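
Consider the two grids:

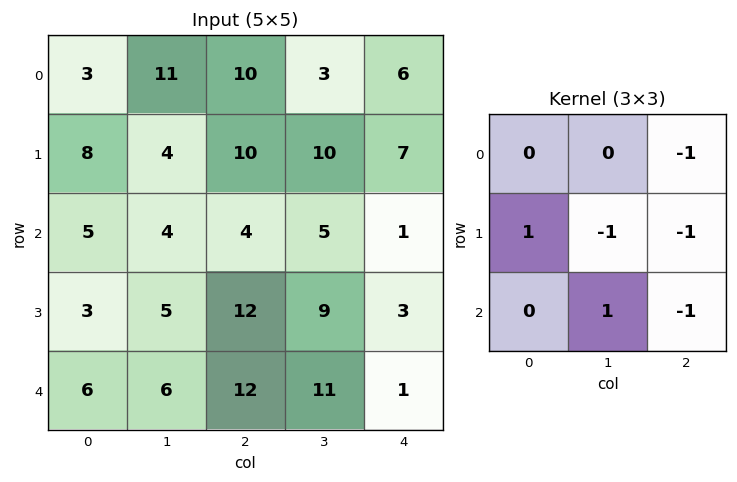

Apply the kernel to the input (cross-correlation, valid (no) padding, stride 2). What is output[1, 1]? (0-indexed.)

The receptive field on the input at this output position is [4 5 1 / 12 9 3 / 12 11 1]. Elementwise product with the kernel and sum: 1·-1 + 12·1 + 9·-1 + 3·-1 + 11·1 + 1·-1.

9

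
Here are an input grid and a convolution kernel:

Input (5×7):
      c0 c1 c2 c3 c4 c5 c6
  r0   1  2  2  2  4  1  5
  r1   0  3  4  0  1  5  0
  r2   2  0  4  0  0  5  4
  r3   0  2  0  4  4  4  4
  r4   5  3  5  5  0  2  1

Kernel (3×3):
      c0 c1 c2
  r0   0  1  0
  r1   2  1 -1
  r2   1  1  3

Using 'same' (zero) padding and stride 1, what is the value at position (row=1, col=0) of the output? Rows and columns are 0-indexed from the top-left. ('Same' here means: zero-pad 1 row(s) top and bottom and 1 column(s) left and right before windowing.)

The receptive field on the zero-padded input at this output position is [0 1 2 / 0 0 3 / 0 2 0]. Elementwise product with the kernel and sum: 1·1 + 0·2 + 0·1 + 3·-1 + 0·1 + 2·1 + 0·3.

0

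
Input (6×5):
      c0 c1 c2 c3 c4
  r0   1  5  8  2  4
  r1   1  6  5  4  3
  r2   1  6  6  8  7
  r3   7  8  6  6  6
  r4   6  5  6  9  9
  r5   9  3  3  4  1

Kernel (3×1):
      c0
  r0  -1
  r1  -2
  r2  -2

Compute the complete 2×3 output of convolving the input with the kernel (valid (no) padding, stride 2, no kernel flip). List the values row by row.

Output[0,0]: The receptive field on the input at this output position is [1 / 1 / 1]. Elementwise product with the kernel and sum: 1·-1 + 1·-2 + 1·-2.
Output[0,1]: The receptive field on the input at this output position is [8 / 5 / 6]. Elementwise product with the kernel and sum: 8·-1 + 5·-2 + 6·-2.

-5 -30 -24
-27 -30 -37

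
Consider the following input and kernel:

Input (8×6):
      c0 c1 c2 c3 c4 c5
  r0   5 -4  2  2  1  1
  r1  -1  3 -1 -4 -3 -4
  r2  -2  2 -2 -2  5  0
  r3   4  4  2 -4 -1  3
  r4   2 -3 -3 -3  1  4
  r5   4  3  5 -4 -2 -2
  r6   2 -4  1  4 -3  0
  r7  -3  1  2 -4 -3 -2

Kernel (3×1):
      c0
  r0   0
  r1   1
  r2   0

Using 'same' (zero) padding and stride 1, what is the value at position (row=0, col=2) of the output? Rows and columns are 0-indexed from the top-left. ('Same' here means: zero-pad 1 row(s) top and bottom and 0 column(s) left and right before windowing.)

2

The receptive field on the zero-padded input at this output position is [0 / 2 / -1]. Elementwise product with the kernel and sum: 2·1.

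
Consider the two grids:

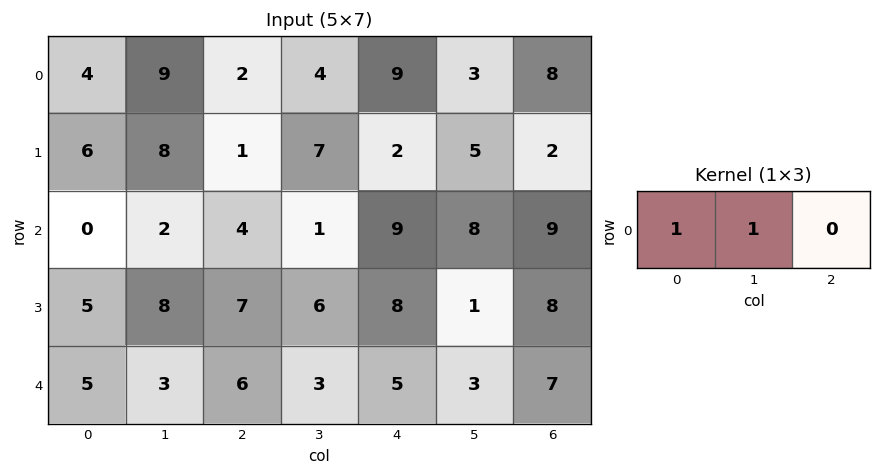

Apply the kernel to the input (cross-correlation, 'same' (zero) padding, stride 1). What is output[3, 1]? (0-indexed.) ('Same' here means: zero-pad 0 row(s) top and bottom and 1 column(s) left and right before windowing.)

13

The receptive field on the zero-padded input at this output position is [5 8 7]. Elementwise product with the kernel and sum: 5·1 + 8·1.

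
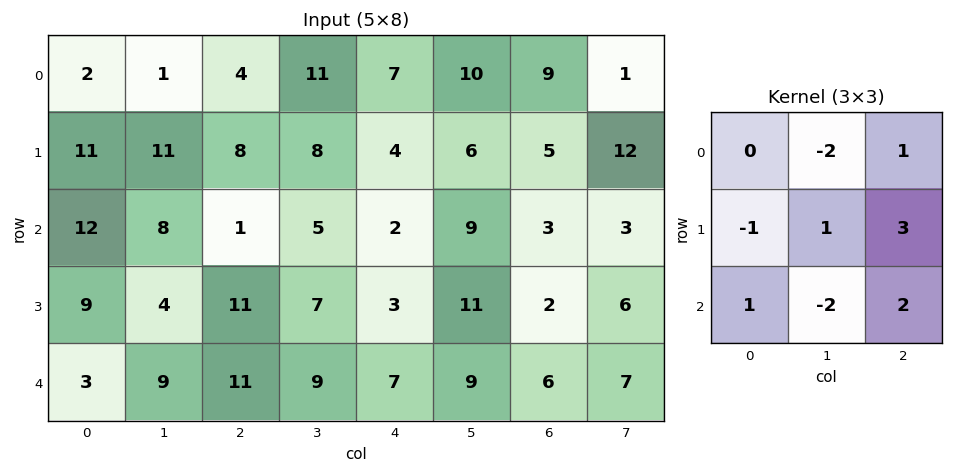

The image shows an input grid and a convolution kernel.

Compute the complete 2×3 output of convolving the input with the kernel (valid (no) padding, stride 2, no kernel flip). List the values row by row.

24 -8 -4
20 4 0

Output[0,0]: The receptive field on the input at this output position is [2 1 4 / 11 11 8 / 12 8 1]. Elementwise product with the kernel and sum: 1·-2 + 4·1 + 11·-1 + 11·1 + 8·3 + 12·1 + 8·-2 + 1·2.
Output[0,1]: The receptive field on the input at this output position is [4 11 7 / 8 8 4 / 1 5 2]. Elementwise product with the kernel and sum: 11·-2 + 7·1 + 8·-1 + 8·1 + 4·3 + 1·1 + 5·-2 + 2·2.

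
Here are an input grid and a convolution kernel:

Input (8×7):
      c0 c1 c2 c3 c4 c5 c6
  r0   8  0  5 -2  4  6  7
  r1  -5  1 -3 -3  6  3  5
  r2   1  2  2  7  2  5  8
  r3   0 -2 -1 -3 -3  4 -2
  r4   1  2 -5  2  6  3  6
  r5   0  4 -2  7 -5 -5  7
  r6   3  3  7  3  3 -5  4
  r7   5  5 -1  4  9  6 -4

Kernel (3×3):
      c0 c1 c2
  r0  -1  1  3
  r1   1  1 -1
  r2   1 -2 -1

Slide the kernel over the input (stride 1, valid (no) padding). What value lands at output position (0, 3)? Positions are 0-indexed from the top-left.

22

The receptive field on the input at this output position is [-2 4 6 / -3 6 3 / 7 2 5]. Elementwise product with the kernel and sum: -2·-1 + 4·1 + 6·3 + -3·1 + 6·1 + 3·-1 + 7·1 + 2·-2 + 5·-1.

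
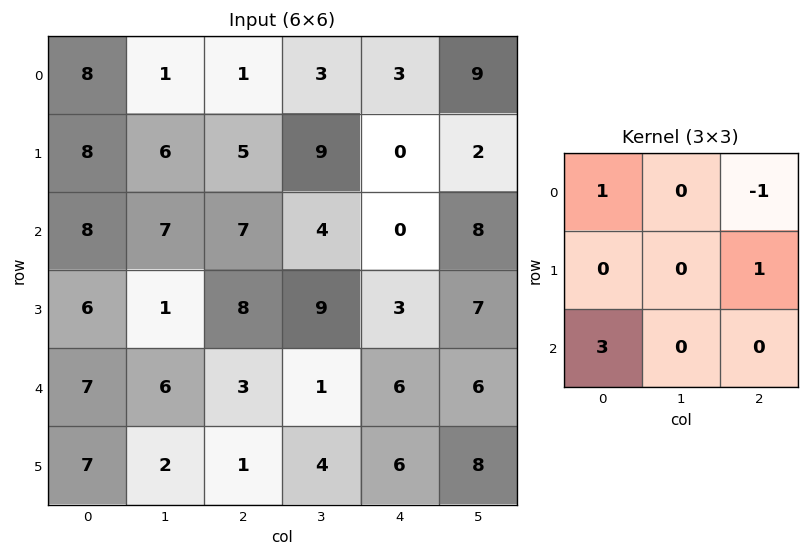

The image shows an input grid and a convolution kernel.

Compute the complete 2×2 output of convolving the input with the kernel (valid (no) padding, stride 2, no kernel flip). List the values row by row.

Output[0,0]: The receptive field on the input at this output position is [8 1 1 / 8 6 5 / 8 7 7]. Elementwise product with the kernel and sum: 8·1 + 1·-1 + 5·1 + 8·3.
Output[0,1]: The receptive field on the input at this output position is [1 3 3 / 5 9 0 / 7 4 0]. Elementwise product with the kernel and sum: 1·1 + 3·-1 + 0·1 + 7·3.

36 19
30 19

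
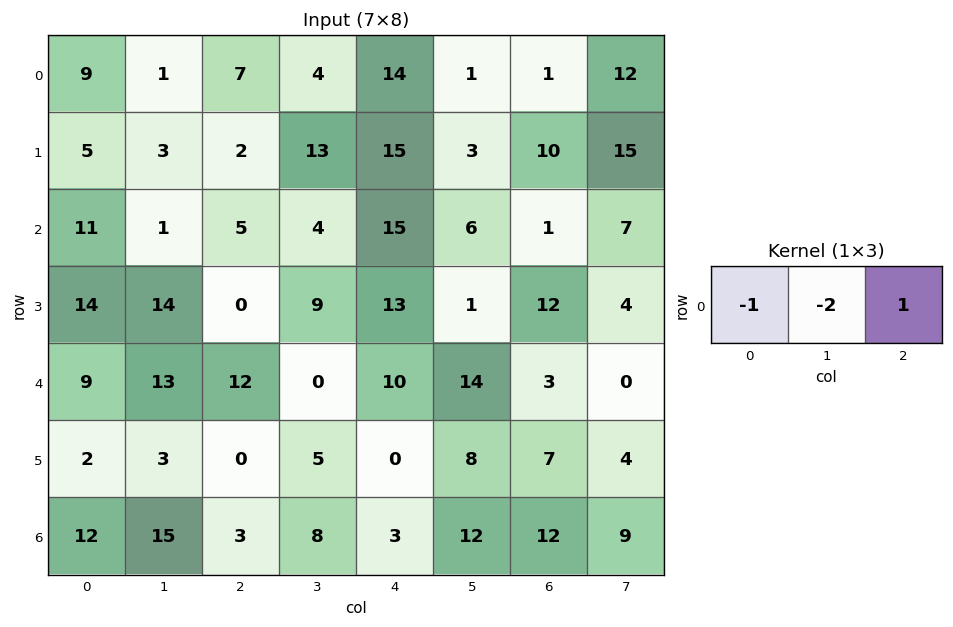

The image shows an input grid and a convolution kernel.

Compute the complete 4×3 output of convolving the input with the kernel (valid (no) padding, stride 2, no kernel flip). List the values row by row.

Output[0,0]: The receptive field on the input at this output position is [9 1 7]. Elementwise product with the kernel and sum: 9·-1 + 1·-2 + 7·1.

-4 -1 -15
-8 2 -26
-23 -2 -35
-39 -16 -15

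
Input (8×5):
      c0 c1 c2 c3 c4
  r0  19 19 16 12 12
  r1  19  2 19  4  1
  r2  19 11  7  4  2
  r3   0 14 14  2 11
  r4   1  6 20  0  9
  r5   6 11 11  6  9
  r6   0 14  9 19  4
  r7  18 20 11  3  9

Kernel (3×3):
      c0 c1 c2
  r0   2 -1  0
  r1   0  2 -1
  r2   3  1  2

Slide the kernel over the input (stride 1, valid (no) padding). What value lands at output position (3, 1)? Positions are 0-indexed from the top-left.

110

The receptive field on the input at this output position is [14 14 2 / 6 20 0 / 11 11 6]. Elementwise product with the kernel and sum: 14·2 + 14·-1 + 20·2 + 0·-1 + 11·3 + 11·1 + 6·2.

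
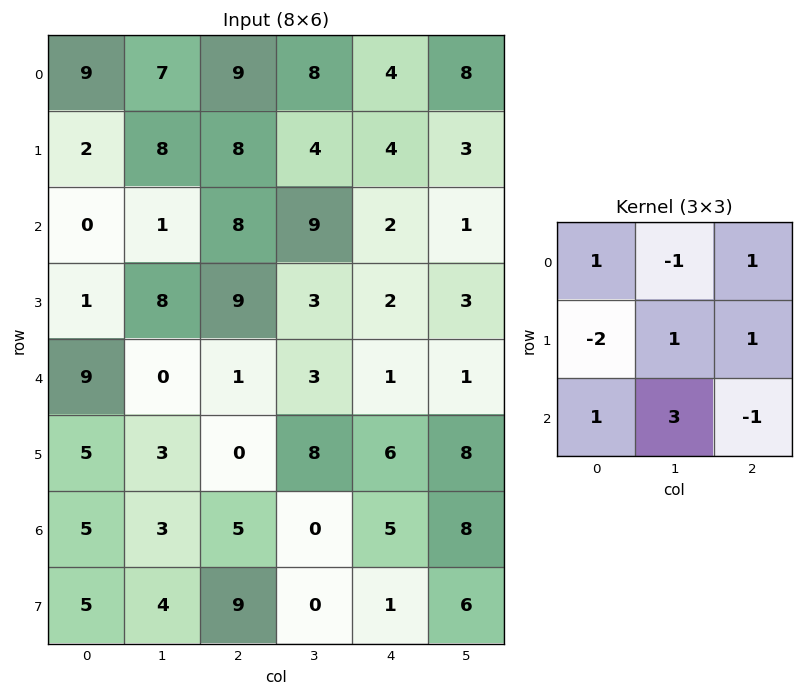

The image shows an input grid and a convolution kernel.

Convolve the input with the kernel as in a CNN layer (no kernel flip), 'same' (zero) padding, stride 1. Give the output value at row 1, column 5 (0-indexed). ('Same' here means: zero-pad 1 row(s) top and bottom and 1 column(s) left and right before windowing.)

The receptive field on the zero-padded input at this output position is [4 8 0 / 4 3 0 / 2 1 0]. Elementwise product with the kernel and sum: 4·1 + 8·-1 + 0·1 + 4·-2 + 3·1 + 0·1 + 2·1 + 1·3 + 0·-1.

-4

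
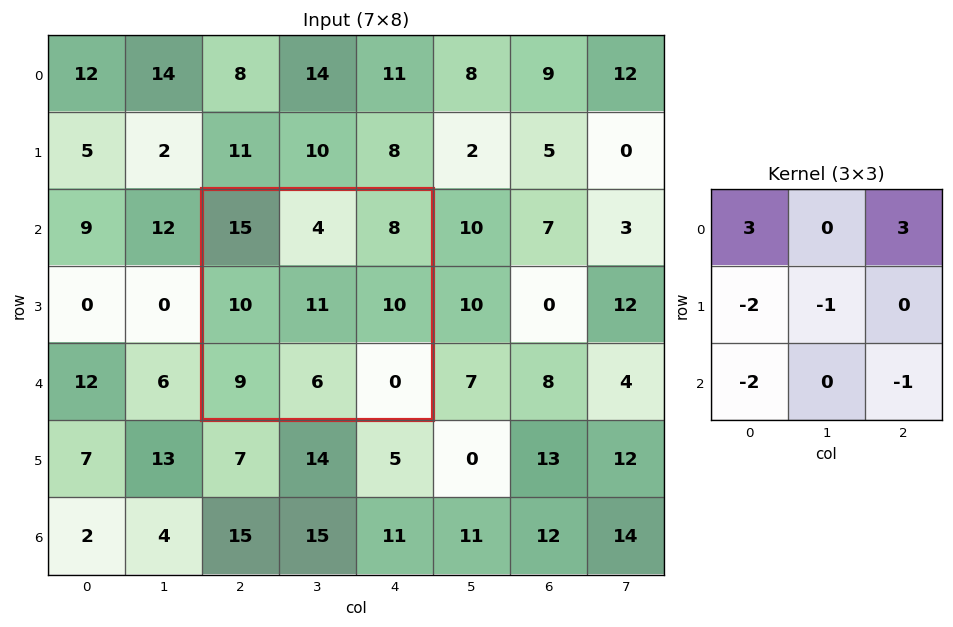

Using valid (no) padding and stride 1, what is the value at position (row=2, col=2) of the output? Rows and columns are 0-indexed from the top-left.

20

The receptive field on the input at this output position is [15 4 8 / 10 11 10 / 9 6 0]. Elementwise product with the kernel and sum: 15·3 + 8·3 + 10·-2 + 11·-1 + 9·-2 + 0·-1.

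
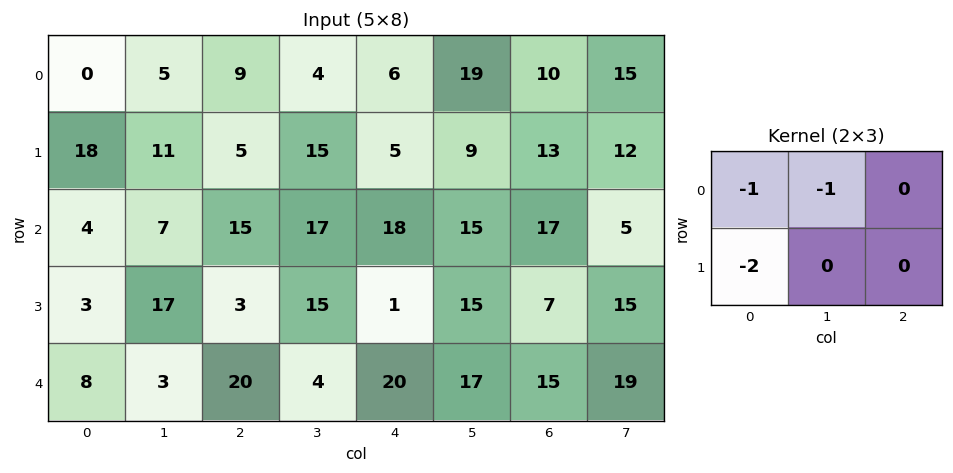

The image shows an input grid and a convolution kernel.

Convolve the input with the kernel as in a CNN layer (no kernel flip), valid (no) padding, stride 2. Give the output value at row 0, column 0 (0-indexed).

The receptive field on the input at this output position is [0 5 9 / 18 11 5]. Elementwise product with the kernel and sum: 0·-1 + 5·-1 + 18·-2.

-41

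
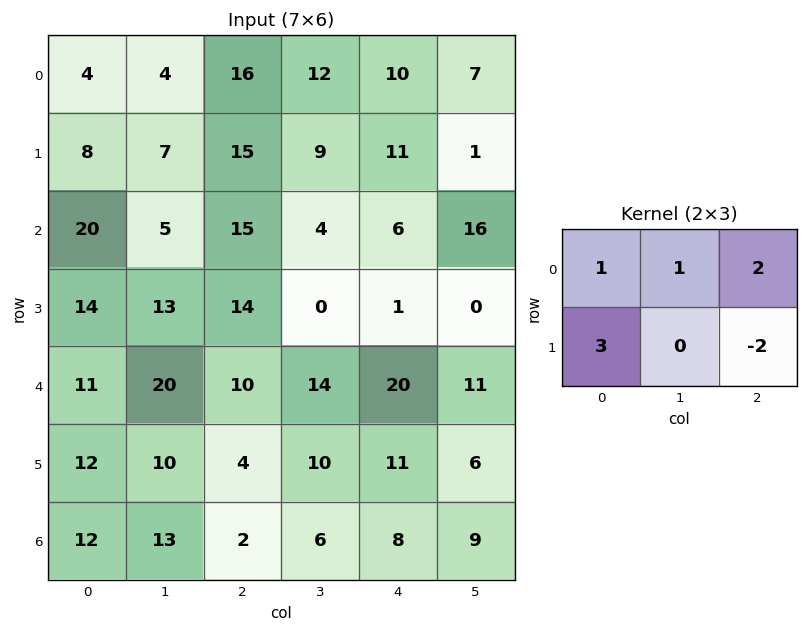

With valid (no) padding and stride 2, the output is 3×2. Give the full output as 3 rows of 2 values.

34 71
69 71
79 54

Output[0,0]: The receptive field on the input at this output position is [4 4 16 / 8 7 15]. Elementwise product with the kernel and sum: 4·1 + 4·1 + 16·2 + 8·3 + 15·-2.
Output[0,1]: The receptive field on the input at this output position is [16 12 10 / 15 9 11]. Elementwise product with the kernel and sum: 16·1 + 12·1 + 10·2 + 15·3 + 11·-2.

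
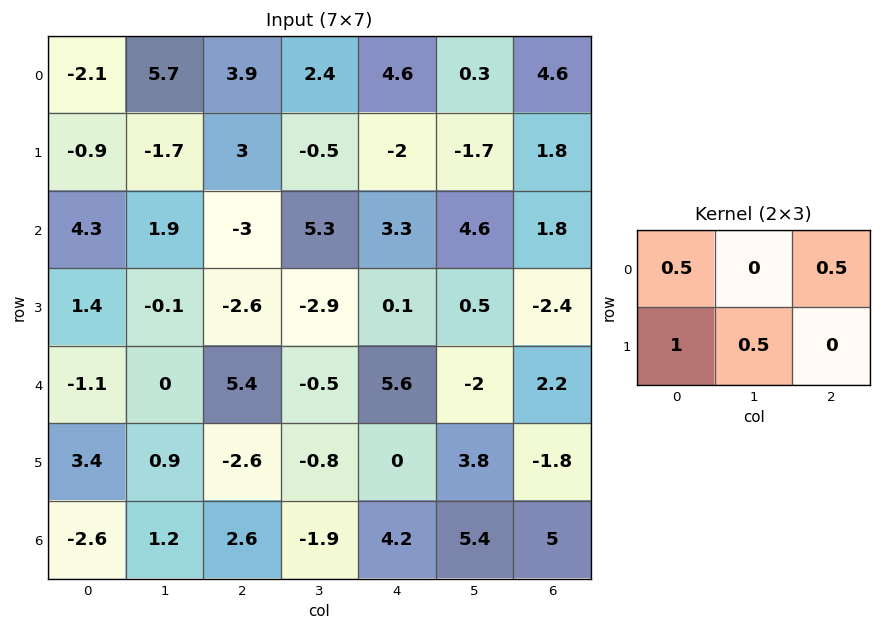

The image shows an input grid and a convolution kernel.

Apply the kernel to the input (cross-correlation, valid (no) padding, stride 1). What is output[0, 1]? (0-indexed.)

3.85

The receptive field on the input at this output position is [5.7 3.9 2.4 / -1.7 3 -0.5]. Elementwise product with the kernel and sum: 5.7·0.5 + 2.4·0.5 + -1.7·1 + 3·0.5.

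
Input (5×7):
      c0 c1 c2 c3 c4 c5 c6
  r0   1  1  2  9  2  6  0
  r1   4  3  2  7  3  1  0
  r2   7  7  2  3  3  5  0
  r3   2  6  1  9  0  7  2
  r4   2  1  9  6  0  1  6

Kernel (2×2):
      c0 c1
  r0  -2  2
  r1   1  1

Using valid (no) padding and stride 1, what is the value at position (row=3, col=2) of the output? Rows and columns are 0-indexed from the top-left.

31

The receptive field on the input at this output position is [1 9 / 9 6]. Elementwise product with the kernel and sum: 1·-2 + 9·2 + 9·1 + 6·1.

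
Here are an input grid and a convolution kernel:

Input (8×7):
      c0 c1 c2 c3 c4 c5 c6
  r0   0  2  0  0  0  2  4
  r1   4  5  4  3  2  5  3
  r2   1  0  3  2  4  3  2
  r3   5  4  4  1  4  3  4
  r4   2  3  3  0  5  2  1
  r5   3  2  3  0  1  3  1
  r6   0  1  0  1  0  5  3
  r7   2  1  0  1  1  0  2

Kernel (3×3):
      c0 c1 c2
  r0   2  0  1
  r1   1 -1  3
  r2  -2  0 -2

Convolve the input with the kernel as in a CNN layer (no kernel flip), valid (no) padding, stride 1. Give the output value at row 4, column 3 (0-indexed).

-2

The receptive field on the input at this output position is [0 5 2 / 0 1 3 / 1 0 5]. Elementwise product with the kernel and sum: 0·2 + 2·1 + 0·1 + 1·-1 + 3·3 + 1·-2 + 5·-2.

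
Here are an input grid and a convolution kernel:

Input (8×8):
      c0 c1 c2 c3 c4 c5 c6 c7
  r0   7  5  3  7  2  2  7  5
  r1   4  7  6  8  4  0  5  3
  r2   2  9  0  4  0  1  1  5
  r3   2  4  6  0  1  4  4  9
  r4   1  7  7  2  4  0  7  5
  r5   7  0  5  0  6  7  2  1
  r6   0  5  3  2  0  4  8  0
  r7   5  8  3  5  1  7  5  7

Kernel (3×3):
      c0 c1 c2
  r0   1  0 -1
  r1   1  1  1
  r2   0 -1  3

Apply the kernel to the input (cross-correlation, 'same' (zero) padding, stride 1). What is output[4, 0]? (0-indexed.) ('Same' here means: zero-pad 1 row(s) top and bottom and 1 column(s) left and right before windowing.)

-3

The receptive field on the zero-padded input at this output position is [0 2 4 / 0 1 7 / 0 7 0]. Elementwise product with the kernel and sum: 0·1 + 4·-1 + 0·1 + 1·1 + 7·1 + 7·-1 + 0·3.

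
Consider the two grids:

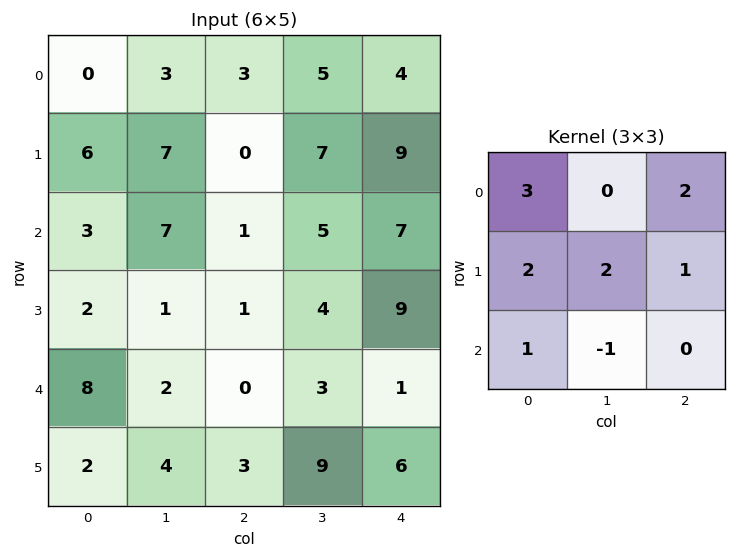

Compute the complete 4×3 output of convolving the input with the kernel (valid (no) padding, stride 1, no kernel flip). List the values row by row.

Output[0,0]: The receptive field on the input at this output position is [0 3 3 / 6 7 0 / 3 7 1]. Elementwise product with the kernel and sum: 0·3 + 3·2 + 6·2 + 7·2 + 0·1 + 3·1 + 7·-1.

28 46 36
40 56 34
24 41 33
26 19 22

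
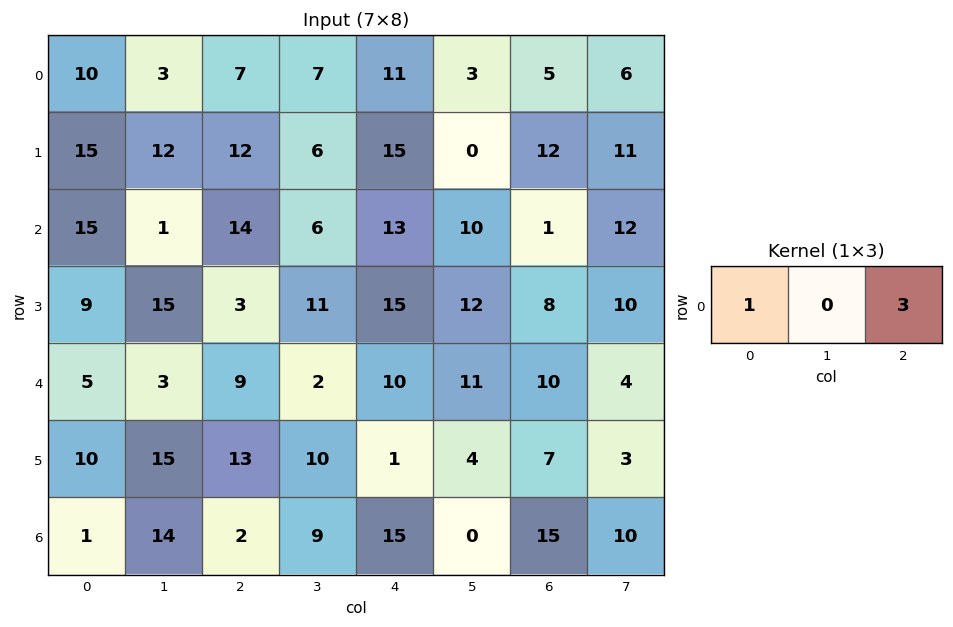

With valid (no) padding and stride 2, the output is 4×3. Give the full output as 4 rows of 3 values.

Output[0,0]: The receptive field on the input at this output position is [10 3 7]. Elementwise product with the kernel and sum: 10·1 + 7·3.
Output[0,1]: The receptive field on the input at this output position is [7 7 11]. Elementwise product with the kernel and sum: 7·1 + 11·3.

31 40 26
57 53 16
32 39 40
7 47 60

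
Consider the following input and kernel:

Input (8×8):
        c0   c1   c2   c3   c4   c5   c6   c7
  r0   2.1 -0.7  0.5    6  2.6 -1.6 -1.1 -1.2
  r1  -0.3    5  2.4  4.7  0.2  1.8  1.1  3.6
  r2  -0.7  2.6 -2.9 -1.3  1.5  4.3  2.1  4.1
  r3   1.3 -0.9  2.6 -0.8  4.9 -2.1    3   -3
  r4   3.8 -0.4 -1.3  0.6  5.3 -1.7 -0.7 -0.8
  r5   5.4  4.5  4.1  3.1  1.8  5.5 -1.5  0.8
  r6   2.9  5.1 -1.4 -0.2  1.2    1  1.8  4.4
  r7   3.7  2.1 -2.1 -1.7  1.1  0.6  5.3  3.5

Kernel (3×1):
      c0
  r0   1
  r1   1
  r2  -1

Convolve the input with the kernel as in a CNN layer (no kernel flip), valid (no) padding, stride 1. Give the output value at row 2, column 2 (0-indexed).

1

The receptive field on the input at this output position is [-2.9 / 2.6 / -1.3]. Elementwise product with the kernel and sum: -2.9·1 + 2.6·1 + -1.3·-1.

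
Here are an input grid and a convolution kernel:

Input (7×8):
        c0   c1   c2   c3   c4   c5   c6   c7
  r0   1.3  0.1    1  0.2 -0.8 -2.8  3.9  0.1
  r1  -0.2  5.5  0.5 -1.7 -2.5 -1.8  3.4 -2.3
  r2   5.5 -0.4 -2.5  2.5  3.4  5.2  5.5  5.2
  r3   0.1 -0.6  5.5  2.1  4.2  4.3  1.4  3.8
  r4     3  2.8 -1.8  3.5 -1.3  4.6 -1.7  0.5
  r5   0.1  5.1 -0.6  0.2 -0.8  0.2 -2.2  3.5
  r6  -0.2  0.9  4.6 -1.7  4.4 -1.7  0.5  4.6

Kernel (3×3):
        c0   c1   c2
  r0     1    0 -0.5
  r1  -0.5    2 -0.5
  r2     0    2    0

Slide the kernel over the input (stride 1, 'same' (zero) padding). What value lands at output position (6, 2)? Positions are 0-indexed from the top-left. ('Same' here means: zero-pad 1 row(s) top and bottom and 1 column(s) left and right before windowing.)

14.6

The receptive field on the zero-padded input at this output position is [5.1 -0.6 0.2 / 0.9 4.6 -1.7 / 0 0 0]. Elementwise product with the kernel and sum: 5.1·1 + 0.2·-0.5 + 0.9·-0.5 + 4.6·2 + -1.7·-0.5 + 0·2.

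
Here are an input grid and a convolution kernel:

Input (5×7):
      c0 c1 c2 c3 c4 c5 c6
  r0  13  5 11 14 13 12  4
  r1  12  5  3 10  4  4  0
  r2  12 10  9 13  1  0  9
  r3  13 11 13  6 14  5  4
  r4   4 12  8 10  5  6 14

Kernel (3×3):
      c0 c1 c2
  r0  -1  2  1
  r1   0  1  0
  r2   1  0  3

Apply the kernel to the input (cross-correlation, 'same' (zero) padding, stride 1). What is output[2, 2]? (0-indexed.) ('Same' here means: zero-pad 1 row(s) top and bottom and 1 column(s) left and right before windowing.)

49

The receptive field on the zero-padded input at this output position is [5 3 10 / 10 9 13 / 11 13 6]. Elementwise product with the kernel and sum: 5·-1 + 3·2 + 10·1 + 9·1 + 11·1 + 6·3.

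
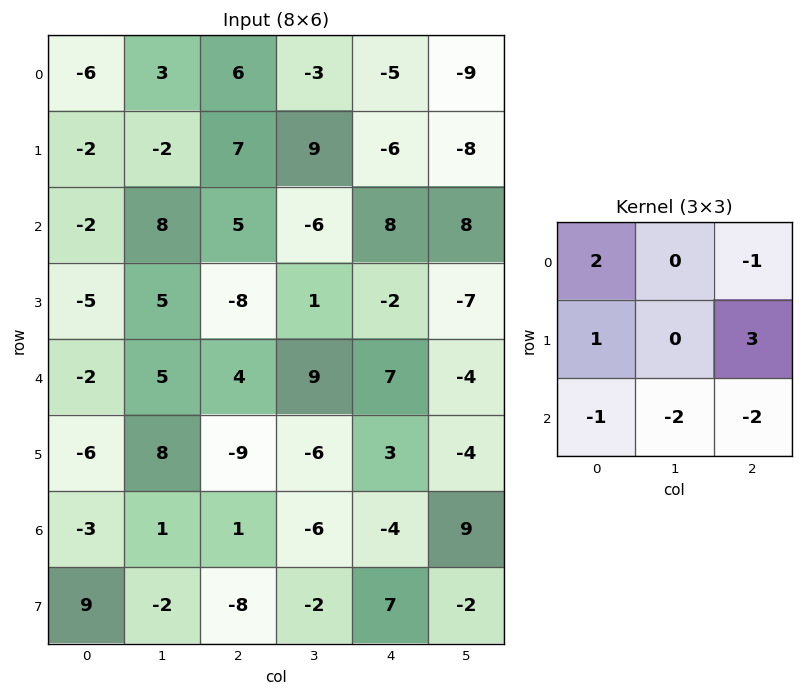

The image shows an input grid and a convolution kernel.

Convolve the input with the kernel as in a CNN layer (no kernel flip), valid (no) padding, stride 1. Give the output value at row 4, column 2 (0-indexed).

20

The receptive field on the input at this output position is [4 9 7 / -9 -6 3 / 1 -6 -4]. Elementwise product with the kernel and sum: 4·2 + 7·-1 + -9·1 + 3·3 + 1·-1 + -6·-2 + -4·-2.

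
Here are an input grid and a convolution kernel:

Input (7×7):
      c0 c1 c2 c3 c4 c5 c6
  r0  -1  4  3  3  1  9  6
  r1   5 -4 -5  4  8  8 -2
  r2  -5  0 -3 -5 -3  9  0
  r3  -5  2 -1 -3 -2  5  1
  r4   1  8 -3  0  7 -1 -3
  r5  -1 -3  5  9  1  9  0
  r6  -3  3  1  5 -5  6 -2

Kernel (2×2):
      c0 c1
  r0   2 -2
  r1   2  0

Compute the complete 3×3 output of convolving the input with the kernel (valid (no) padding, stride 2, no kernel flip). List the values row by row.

0 -10 0
-20 2 -28
-16 4 18

Output[0,0]: The receptive field on the input at this output position is [-1 4 / 5 -4]. Elementwise product with the kernel and sum: -1·2 + 4·-2 + 5·2.
Output[0,1]: The receptive field on the input at this output position is [3 3 / -5 4]. Elementwise product with the kernel and sum: 3·2 + 3·-2 + -5·2.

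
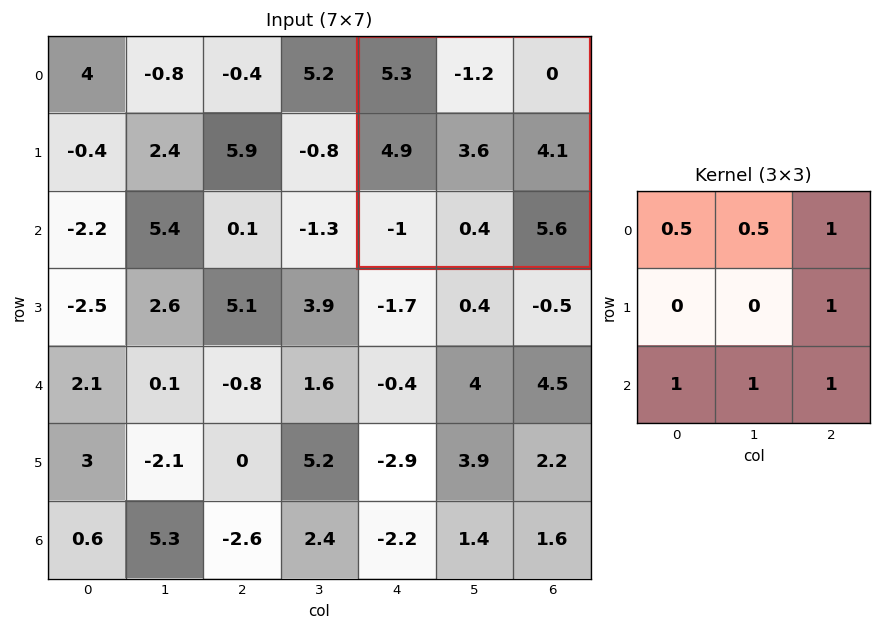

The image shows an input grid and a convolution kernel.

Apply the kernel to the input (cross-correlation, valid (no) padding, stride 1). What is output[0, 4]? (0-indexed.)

The receptive field on the input at this output position is [5.3 -1.2 0 / 4.9 3.6 4.1 / -1 0.4 5.6]. Elementwise product with the kernel and sum: 5.3·0.5 + -1.2·0.5 + 0·1 + 4.1·1 + -1·1 + 0.4·1 + 5.6·1.

11.15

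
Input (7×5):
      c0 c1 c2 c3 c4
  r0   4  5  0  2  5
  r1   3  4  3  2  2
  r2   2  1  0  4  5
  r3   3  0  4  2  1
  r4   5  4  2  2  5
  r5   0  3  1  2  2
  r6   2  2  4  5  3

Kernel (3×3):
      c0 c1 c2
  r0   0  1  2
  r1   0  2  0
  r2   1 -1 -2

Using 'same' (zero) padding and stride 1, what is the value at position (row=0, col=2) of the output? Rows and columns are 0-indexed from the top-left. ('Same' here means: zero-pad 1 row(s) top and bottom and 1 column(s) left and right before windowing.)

The receptive field on the zero-padded input at this output position is [0 0 0 / 5 0 2 / 4 3 2]. Elementwise product with the kernel and sum: 0·1 + 0·2 + 0·2 + 4·1 + 3·-1 + 2·-2.

-3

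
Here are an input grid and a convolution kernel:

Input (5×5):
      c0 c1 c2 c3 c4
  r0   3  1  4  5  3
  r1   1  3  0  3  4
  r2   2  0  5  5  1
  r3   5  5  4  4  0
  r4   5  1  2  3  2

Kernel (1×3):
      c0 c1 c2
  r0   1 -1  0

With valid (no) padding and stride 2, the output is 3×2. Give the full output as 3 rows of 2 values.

2 -1
2 0
4 -1

Output[0,0]: The receptive field on the input at this output position is [3 1 4]. Elementwise product with the kernel and sum: 3·1 + 1·-1.
Output[0,1]: The receptive field on the input at this output position is [4 5 3]. Elementwise product with the kernel and sum: 4·1 + 5·-1.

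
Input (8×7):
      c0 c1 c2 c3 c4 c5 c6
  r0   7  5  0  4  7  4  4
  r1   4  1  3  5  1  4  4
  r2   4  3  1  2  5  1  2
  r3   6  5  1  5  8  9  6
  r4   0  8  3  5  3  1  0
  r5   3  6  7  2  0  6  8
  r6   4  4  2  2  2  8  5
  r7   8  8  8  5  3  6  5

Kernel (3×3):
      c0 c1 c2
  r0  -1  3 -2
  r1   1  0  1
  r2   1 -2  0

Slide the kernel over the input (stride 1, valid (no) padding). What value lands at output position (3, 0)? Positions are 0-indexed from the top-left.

1

The receptive field on the input at this output position is [6 5 1 / 0 8 3 / 3 6 7]. Elementwise product with the kernel and sum: 6·-1 + 5·3 + 1·-2 + 0·1 + 3·1 + 3·1 + 6·-2.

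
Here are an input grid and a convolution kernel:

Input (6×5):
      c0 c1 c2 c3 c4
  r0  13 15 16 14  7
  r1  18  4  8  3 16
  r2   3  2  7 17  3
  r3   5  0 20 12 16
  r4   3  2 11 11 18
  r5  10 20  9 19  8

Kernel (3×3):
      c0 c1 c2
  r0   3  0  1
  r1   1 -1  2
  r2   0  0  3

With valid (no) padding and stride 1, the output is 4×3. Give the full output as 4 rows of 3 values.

Output[0,0]: The receptive field on the input at this output position is [13 15 16 / 18 4 8 / 3 2 7]. Elementwise product with the kernel and sum: 13·3 + 16·1 + 18·1 + 4·-1 + 8·2 + 7·3.

106 112 101
137 80 84
94 60 118
85 82 136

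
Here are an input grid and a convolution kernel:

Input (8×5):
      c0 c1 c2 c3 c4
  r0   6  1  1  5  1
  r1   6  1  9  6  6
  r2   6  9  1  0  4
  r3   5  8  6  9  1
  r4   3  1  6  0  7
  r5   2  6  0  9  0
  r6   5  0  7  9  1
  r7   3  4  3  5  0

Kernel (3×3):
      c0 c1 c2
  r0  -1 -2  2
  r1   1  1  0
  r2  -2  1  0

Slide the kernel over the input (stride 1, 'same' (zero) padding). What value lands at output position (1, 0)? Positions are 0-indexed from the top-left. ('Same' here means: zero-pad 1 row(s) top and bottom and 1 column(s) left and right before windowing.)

The receptive field on the zero-padded input at this output position is [0 6 1 / 0 6 1 / 0 6 9]. Elementwise product with the kernel and sum: 0·-1 + 6·-2 + 1·2 + 0·1 + 6·1 + 0·-2 + 6·1.

2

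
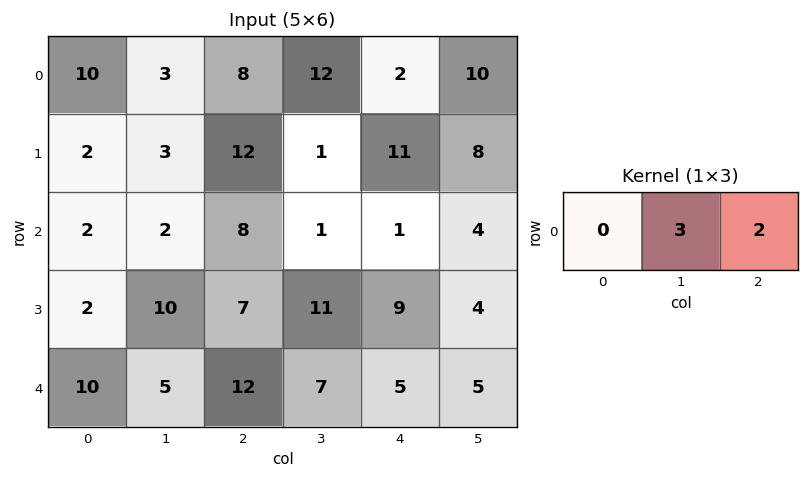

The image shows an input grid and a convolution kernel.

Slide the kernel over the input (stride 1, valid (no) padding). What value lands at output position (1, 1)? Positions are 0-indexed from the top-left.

The receptive field on the input at this output position is [3 12 1]. Elementwise product with the kernel and sum: 12·3 + 1·2.

38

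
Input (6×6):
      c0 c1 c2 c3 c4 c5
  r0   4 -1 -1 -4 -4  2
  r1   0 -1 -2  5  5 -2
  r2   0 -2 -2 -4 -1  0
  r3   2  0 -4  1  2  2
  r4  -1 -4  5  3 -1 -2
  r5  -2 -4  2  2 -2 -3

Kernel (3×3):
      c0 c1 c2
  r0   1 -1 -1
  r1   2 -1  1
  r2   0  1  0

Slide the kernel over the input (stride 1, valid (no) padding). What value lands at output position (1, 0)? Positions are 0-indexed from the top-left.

The receptive field on the input at this output position is [0 -1 -2 / 0 -2 -2 / 2 0 -4]. Elementwise product with the kernel and sum: 0·1 + -1·-1 + -2·-1 + 0·2 + -2·-1 + -2·1 + 0·1.

3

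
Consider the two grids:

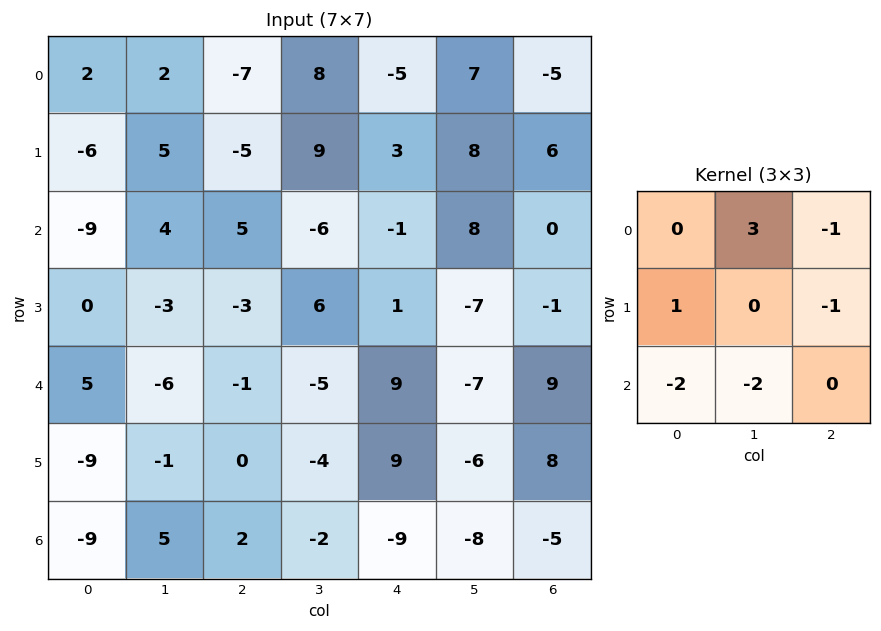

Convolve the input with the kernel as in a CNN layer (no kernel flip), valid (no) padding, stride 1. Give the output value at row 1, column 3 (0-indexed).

-27

The receptive field on the input at this output position is [9 3 8 / -6 -1 8 / 6 1 -7]. Elementwise product with the kernel and sum: 3·3 + 8·-1 + -6·1 + 8·-1 + 6·-2 + 1·-2.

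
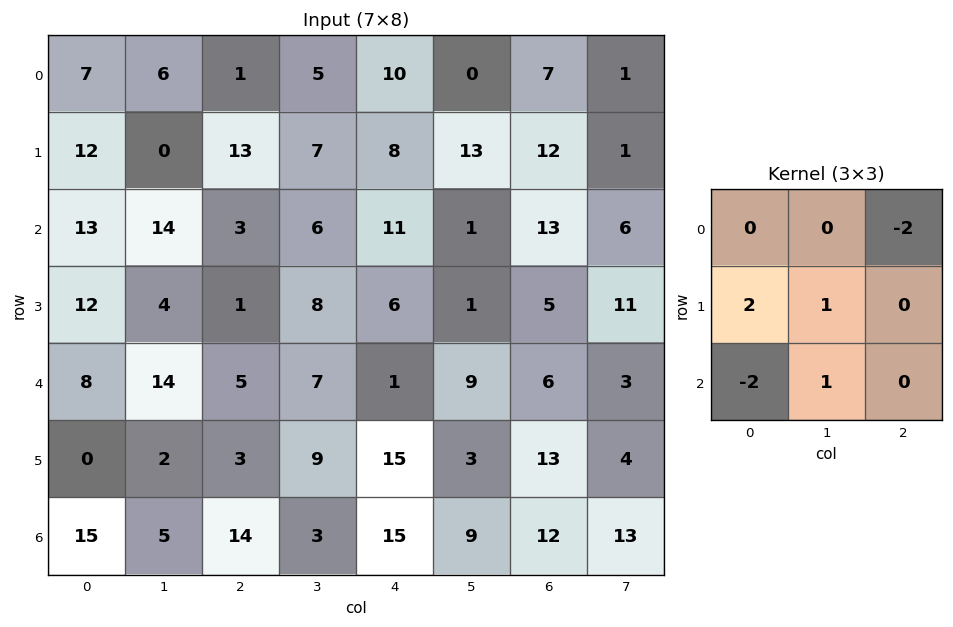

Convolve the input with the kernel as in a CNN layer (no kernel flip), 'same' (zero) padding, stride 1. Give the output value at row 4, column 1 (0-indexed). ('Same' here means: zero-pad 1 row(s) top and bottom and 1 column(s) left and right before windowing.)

30

The receptive field on the zero-padded input at this output position is [12 4 1 / 8 14 5 / 0 2 3]. Elementwise product with the kernel and sum: 1·-2 + 8·2 + 14·1 + 0·-2 + 2·1.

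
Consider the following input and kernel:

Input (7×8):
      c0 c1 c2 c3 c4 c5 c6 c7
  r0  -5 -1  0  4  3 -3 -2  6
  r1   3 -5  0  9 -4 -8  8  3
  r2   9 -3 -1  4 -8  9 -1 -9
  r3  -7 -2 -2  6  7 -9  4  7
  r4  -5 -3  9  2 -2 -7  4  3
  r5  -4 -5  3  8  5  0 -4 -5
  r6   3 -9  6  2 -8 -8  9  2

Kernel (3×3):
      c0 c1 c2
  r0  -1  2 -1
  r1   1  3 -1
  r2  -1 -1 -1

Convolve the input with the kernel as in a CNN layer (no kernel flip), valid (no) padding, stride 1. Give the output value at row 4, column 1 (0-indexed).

The receptive field on the input at this output position is [-3 9 2 / -5 3 8 / -9 6 2]. Elementwise product with the kernel and sum: -3·-1 + 9·2 + 2·-1 + -5·1 + 3·3 + 8·-1 + -9·-1 + 6·-1 + 2·-1.

16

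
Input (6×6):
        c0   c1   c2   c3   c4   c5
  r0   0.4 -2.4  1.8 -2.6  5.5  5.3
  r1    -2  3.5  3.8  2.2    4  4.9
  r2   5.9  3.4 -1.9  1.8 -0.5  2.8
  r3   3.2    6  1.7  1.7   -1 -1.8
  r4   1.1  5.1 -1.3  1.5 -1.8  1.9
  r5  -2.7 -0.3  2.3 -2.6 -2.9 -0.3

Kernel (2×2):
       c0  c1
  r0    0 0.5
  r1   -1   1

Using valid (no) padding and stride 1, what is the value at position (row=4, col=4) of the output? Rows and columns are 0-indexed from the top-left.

3.55

The receptive field on the input at this output position is [-1.8 1.9 / -2.9 -0.3]. Elementwise product with the kernel and sum: 1.9·0.5 + -2.9·-1 + -0.3·1.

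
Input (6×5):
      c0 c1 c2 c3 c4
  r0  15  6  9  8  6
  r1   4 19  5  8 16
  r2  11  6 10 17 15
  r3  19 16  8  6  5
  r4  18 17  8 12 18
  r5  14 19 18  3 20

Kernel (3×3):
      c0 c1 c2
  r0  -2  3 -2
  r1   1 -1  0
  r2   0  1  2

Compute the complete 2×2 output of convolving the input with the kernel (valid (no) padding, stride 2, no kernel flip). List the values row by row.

-19 38
12 51

Output[0,0]: The receptive field on the input at this output position is [15 6 9 / 4 19 5 / 11 6 10]. Elementwise product with the kernel and sum: 15·-2 + 6·3 + 9·-2 + 4·1 + 19·-1 + 6·1 + 10·2.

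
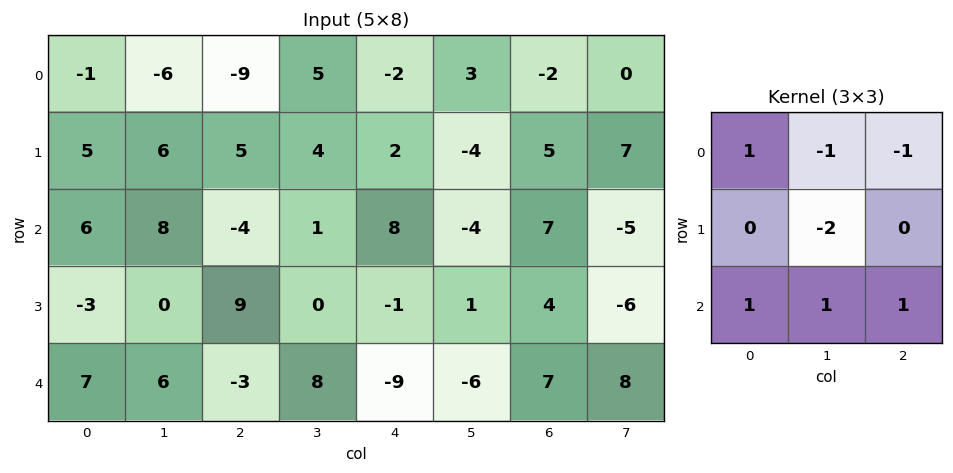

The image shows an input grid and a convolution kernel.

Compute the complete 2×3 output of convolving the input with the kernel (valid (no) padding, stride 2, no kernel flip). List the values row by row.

Output[0,0]: The receptive field on the input at this output position is [-1 -6 -9 / 5 6 5 / 6 8 -4]. Elementwise product with the kernel and sum: -1·1 + -6·-1 + -9·-1 + 6·-2 + 6·1 + 8·1 + -4·1.
Output[0,1]: The receptive field on the input at this output position is [-9 5 -2 / 5 4 2 / -4 1 8]. Elementwise product with the kernel and sum: -9·1 + 5·-1 + -2·-1 + 4·-2 + -4·1 + 1·1 + 8·1.

12 -15 16
12 -17 -5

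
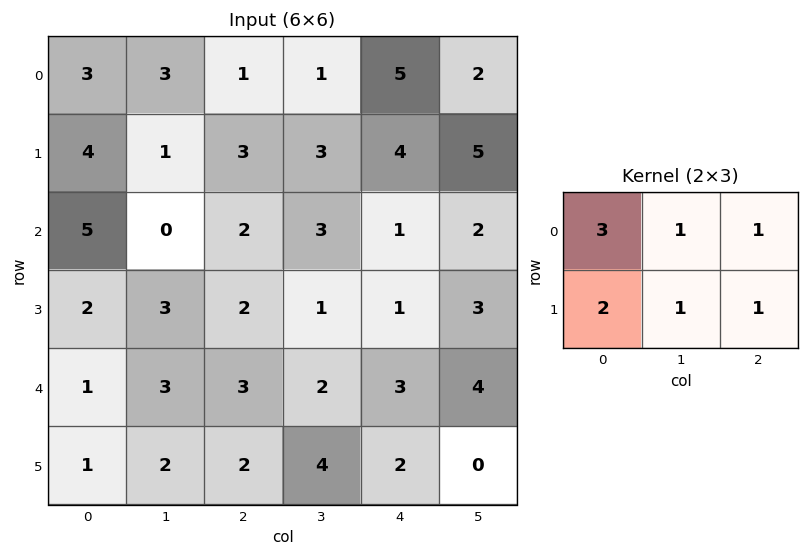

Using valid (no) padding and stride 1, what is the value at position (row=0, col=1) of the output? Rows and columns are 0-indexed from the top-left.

19

The receptive field on the input at this output position is [3 1 1 / 1 3 3]. Elementwise product with the kernel and sum: 3·3 + 1·1 + 1·1 + 1·2 + 3·1 + 3·1.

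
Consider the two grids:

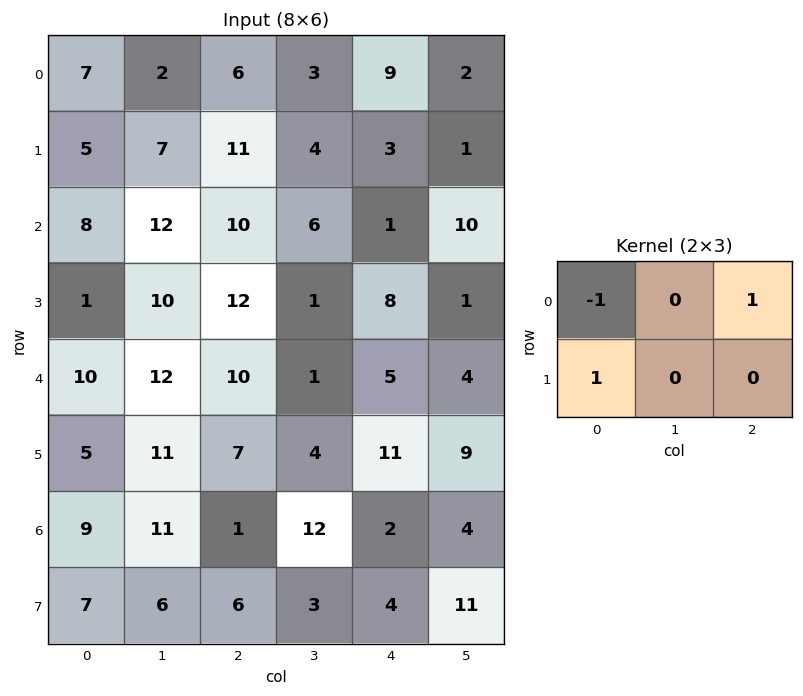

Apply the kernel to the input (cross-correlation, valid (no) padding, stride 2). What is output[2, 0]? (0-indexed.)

The receptive field on the input at this output position is [10 12 10 / 5 11 7]. Elementwise product with the kernel and sum: 10·-1 + 10·1 + 5·1.

5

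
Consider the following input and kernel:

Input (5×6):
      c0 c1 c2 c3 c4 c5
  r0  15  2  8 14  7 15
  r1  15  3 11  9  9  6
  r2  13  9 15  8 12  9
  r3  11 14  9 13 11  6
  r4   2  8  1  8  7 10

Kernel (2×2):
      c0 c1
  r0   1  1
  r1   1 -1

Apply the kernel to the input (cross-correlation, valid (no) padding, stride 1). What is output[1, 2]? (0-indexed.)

The receptive field on the input at this output position is [11 9 / 15 8]. Elementwise product with the kernel and sum: 11·1 + 9·1 + 15·1 + 8·-1.

27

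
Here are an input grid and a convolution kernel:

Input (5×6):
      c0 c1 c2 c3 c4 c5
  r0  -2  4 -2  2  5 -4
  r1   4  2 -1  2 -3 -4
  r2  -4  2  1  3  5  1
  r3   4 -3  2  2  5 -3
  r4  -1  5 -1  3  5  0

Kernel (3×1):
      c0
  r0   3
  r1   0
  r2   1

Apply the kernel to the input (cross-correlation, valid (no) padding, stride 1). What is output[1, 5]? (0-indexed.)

-15

The receptive field on the input at this output position is [-4 / 1 / -3]. Elementwise product with the kernel and sum: -4·3 + -3·1.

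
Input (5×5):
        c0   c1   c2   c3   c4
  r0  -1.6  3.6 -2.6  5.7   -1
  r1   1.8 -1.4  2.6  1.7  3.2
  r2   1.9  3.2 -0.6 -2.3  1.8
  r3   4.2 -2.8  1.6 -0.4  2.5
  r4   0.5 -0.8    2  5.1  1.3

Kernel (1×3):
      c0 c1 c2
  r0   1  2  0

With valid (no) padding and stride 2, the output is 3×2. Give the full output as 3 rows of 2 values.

5.6 8.8
8.3 -5.2
-1.1 12.2

Output[0,0]: The receptive field on the input at this output position is [-1.6 3.6 -2.6]. Elementwise product with the kernel and sum: -1.6·1 + 3.6·2.
Output[0,1]: The receptive field on the input at this output position is [-2.6 5.7 -1]. Elementwise product with the kernel and sum: -2.6·1 + 5.7·2.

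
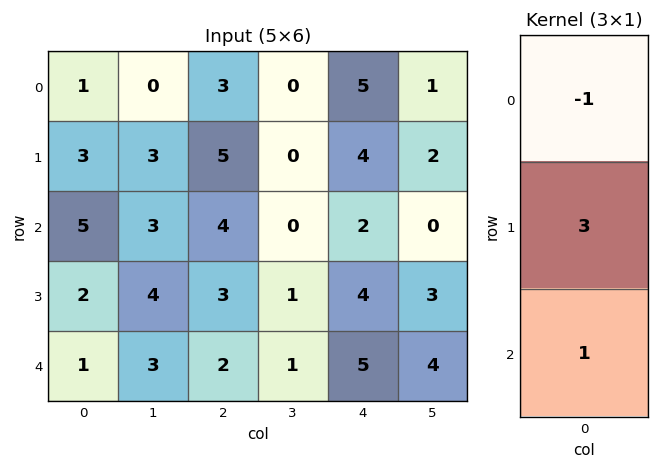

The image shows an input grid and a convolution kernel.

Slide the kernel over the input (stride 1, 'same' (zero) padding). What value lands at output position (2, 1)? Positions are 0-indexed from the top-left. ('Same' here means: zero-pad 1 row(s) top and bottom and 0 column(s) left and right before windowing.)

The receptive field on the zero-padded input at this output position is [3 / 3 / 4]. Elementwise product with the kernel and sum: 3·-1 + 3·3 + 4·1.

10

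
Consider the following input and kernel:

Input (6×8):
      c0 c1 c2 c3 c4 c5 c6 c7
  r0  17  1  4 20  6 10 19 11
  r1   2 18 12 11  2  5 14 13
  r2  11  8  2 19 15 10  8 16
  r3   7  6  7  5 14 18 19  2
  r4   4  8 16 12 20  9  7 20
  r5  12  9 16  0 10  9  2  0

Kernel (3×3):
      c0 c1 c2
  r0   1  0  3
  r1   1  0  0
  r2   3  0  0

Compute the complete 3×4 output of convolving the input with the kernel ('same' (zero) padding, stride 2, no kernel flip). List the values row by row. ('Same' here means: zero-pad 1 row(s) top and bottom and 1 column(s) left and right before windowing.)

Output[0,0]: The receptive field on the zero-padded input at this output position is [0 0 0 / 0 17 1 / 0 2 18]. Elementwise product with the kernel and sum: 0·1 + 0·3 + 0·1 + 0·3.
Output[0,1]: The receptive field on the zero-padded input at this output position is [0 0 0 / 1 4 20 / 18 12 11]. Elementwise product with the kernel and sum: 0·1 + 0·3 + 1·1 + 18·3.

0 55 53 25
54 77 60 108
18 56 71 60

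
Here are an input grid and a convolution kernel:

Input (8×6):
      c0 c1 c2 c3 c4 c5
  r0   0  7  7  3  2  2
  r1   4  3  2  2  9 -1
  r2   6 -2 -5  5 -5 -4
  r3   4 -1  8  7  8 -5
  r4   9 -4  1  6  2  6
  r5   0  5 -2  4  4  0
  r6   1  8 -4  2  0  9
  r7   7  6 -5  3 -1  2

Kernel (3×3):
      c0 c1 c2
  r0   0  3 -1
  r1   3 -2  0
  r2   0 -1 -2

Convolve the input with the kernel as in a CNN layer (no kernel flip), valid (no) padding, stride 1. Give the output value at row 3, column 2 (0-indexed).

-8

The receptive field on the input at this output position is [8 7 8 / 1 6 2 / -2 4 4]. Elementwise product with the kernel and sum: 7·3 + 8·-1 + 1·3 + 6·-2 + 4·-1 + 4·-2.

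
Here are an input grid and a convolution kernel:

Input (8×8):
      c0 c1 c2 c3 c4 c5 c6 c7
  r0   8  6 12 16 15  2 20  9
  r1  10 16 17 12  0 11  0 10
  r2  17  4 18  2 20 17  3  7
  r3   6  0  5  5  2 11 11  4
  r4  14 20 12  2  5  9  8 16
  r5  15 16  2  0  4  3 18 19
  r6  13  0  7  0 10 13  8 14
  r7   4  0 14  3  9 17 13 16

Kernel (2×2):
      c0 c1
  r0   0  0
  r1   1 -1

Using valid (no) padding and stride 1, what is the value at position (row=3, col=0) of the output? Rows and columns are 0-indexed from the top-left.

-6

The receptive field on the input at this output position is [6 0 / 14 20]. Elementwise product with the kernel and sum: 14·1 + 20·-1.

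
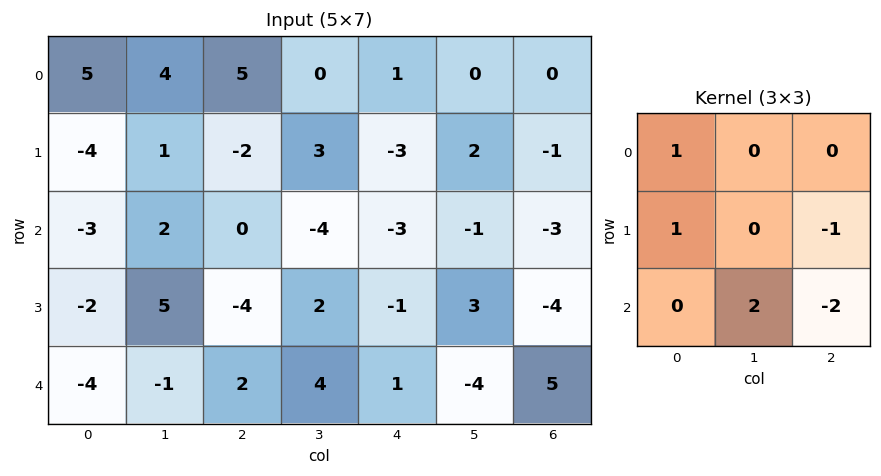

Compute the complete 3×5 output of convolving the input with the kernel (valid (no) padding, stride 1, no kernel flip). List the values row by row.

Output[0,0]: The receptive field on the input at this output position is [5 4 5 / -4 1 -2 / -3 2 0]. Elementwise product with the kernel and sum: 5·1 + -4·1 + -2·-1 + 2·2 + 0·-2.
Output[0,1]: The receptive field on the input at this output position is [4 5 0 / 1 -2 3 / 2 0 -4]. Elementwise product with the kernel and sum: 4·1 + 1·1 + 3·-1 + 0·2 + -4·-2.

7 10 4 -3 3
11 -5 7 -8 11
-7 1 3 5 -18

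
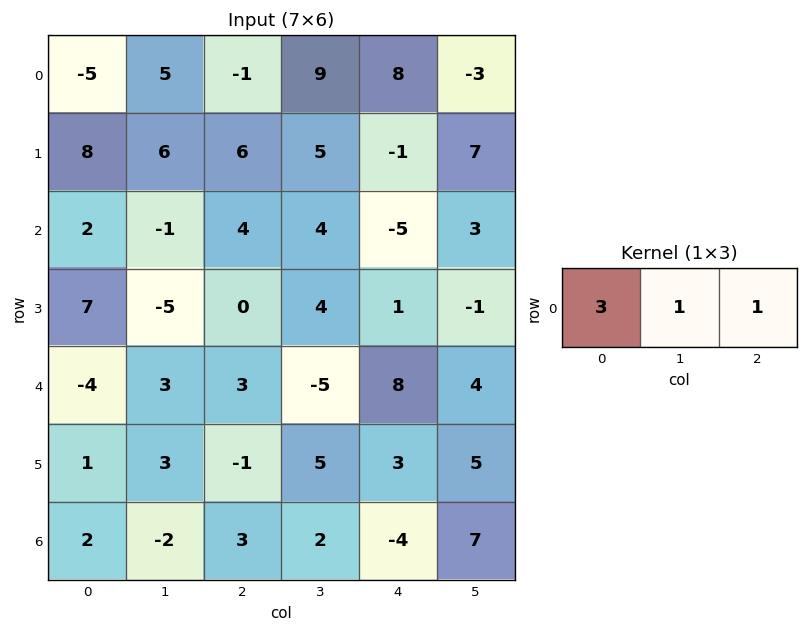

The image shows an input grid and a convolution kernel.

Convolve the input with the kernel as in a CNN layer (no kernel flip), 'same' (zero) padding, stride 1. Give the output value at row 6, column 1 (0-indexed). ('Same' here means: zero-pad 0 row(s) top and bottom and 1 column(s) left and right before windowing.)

7

The receptive field on the zero-padded input at this output position is [2 -2 3]. Elementwise product with the kernel and sum: 2·3 + -2·1 + 3·1.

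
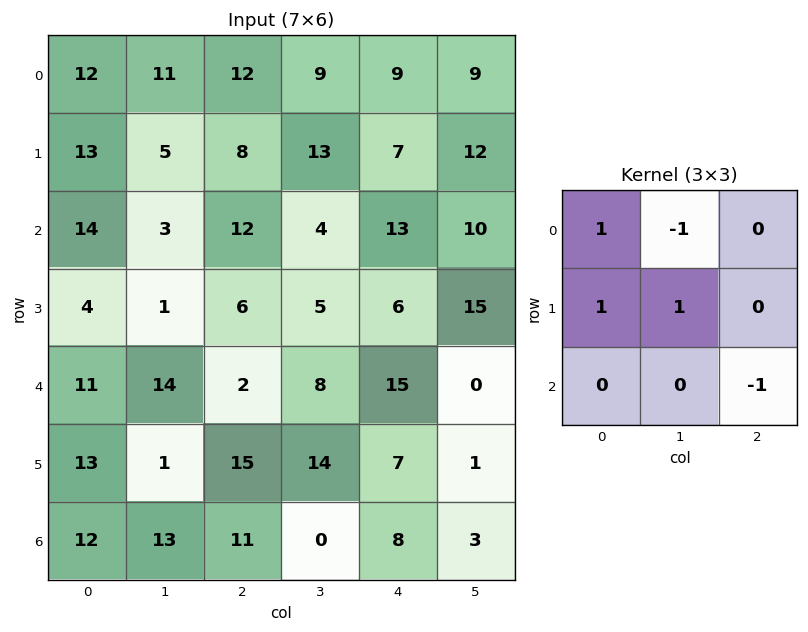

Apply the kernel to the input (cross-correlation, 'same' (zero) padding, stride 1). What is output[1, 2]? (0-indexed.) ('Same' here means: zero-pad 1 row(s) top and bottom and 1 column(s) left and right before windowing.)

The receptive field on the zero-padded input at this output position is [11 12 9 / 5 8 13 / 3 12 4]. Elementwise product with the kernel and sum: 11·1 + 12·-1 + 5·1 + 8·1 + 4·-1.

8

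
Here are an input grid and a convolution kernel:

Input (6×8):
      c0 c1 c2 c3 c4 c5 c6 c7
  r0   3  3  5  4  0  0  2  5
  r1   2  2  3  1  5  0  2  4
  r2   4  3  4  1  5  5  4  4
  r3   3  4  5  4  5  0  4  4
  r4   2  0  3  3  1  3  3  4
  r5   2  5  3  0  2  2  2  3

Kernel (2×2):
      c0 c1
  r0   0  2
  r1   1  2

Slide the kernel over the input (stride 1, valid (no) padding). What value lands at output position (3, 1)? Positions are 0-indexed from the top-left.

The receptive field on the input at this output position is [4 5 / 0 3]. Elementwise product with the kernel and sum: 5·2 + 0·1 + 3·2.

16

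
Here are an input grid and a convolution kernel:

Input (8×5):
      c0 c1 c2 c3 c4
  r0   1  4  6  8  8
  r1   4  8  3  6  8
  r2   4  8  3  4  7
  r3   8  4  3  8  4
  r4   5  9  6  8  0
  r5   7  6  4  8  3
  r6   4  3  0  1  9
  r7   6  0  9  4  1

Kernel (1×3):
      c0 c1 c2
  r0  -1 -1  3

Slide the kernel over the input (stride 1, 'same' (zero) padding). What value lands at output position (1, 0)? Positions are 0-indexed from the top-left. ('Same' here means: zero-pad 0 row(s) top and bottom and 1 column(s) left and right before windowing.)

20

The receptive field on the zero-padded input at this output position is [0 4 8]. Elementwise product with the kernel and sum: 0·-1 + 4·-1 + 8·3.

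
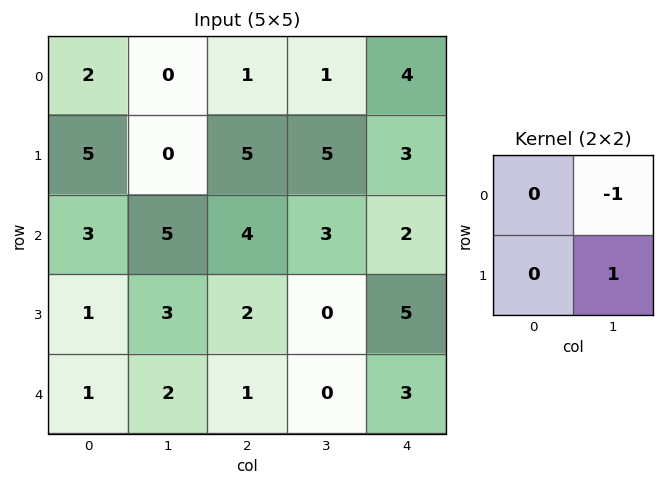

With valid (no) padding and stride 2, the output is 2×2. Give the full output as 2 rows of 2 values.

0 4
-2 -3

Output[0,0]: The receptive field on the input at this output position is [2 0 / 5 0]. Elementwise product with the kernel and sum: 0·-1 + 0·1.
Output[0,1]: The receptive field on the input at this output position is [1 1 / 5 5]. Elementwise product with the kernel and sum: 1·-1 + 5·1.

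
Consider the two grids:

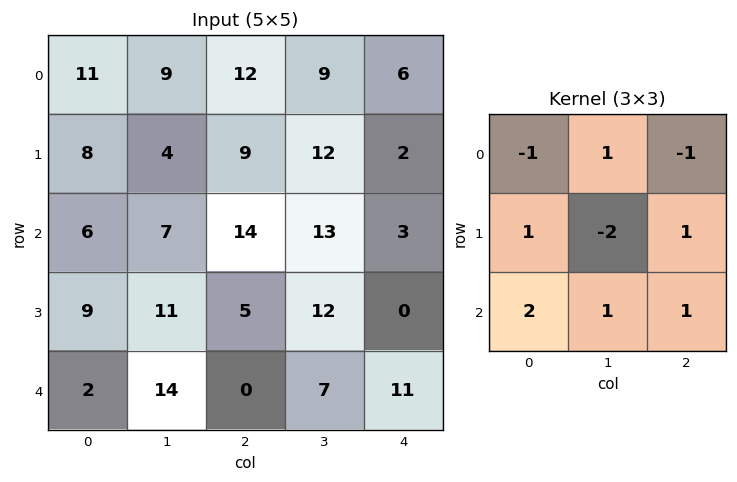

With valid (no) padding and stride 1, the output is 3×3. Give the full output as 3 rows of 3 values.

28 33 22
27 24 14
-3 42 -5

Output[0,0]: The receptive field on the input at this output position is [11 9 12 / 8 4 9 / 6 7 14]. Elementwise product with the kernel and sum: 11·-1 + 9·1 + 12·-1 + 8·1 + 4·-2 + 9·1 + 6·2 + 7·1 + 14·1.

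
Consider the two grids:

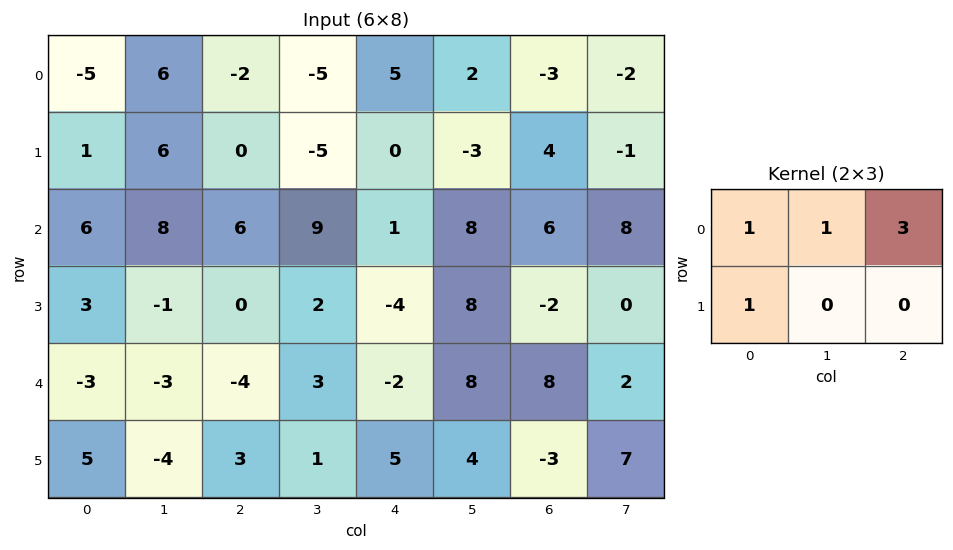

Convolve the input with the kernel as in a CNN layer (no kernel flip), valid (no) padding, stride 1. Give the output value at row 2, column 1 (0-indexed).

The receptive field on the input at this output position is [8 6 9 / -1 0 2]. Elementwise product with the kernel and sum: 8·1 + 6·1 + 9·3 + -1·1.

40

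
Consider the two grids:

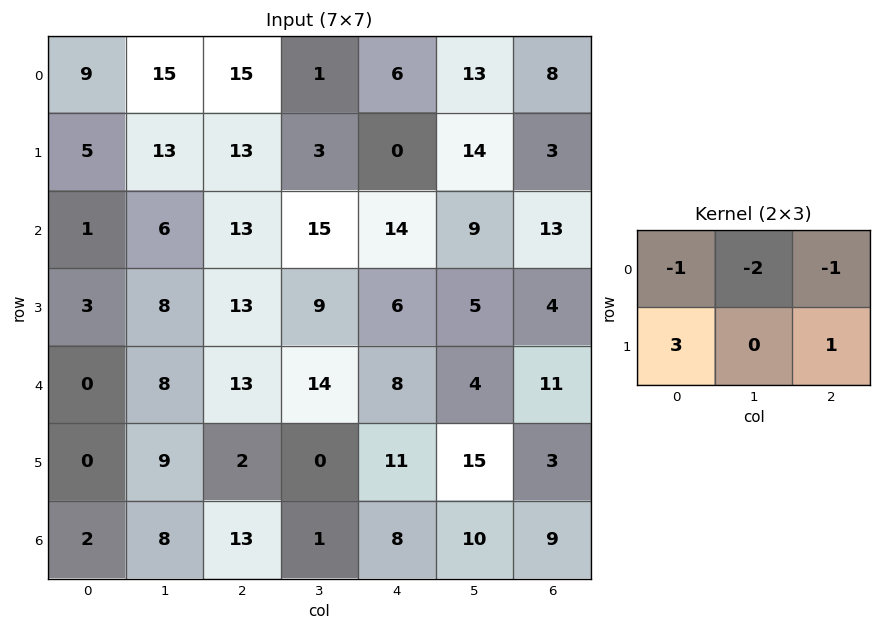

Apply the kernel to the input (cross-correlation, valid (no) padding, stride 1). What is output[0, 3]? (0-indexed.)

The receptive field on the input at this output position is [1 6 13 / 3 0 14]. Elementwise product with the kernel and sum: 1·-1 + 6·-2 + 13·-1 + 3·3 + 14·1.

-3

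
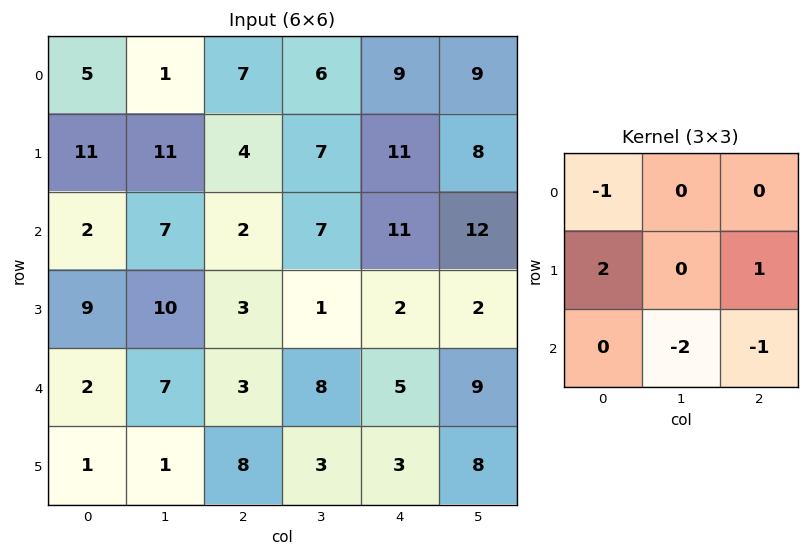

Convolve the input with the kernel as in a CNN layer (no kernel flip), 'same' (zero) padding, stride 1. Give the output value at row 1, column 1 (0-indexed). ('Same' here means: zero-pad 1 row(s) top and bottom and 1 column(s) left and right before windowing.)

5

The receptive field on the zero-padded input at this output position is [5 1 7 / 11 11 4 / 2 7 2]. Elementwise product with the kernel and sum: 5·-1 + 11·2 + 4·1 + 7·-2 + 2·-1.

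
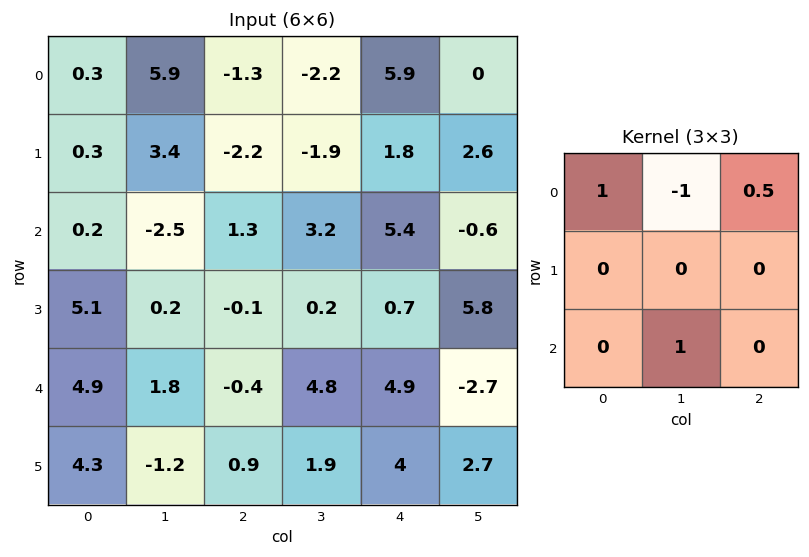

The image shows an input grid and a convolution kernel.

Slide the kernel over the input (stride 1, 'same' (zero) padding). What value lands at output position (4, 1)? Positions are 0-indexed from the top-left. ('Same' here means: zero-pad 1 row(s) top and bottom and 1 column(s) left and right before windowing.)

The receptive field on the zero-padded input at this output position is [5.1 0.2 -0.1 / 4.9 1.8 -0.4 / 4.3 -1.2 0.9]. Elementwise product with the kernel and sum: 5.1·1 + 0.2·-1 + -0.1·0.5 + -1.2·1.

3.65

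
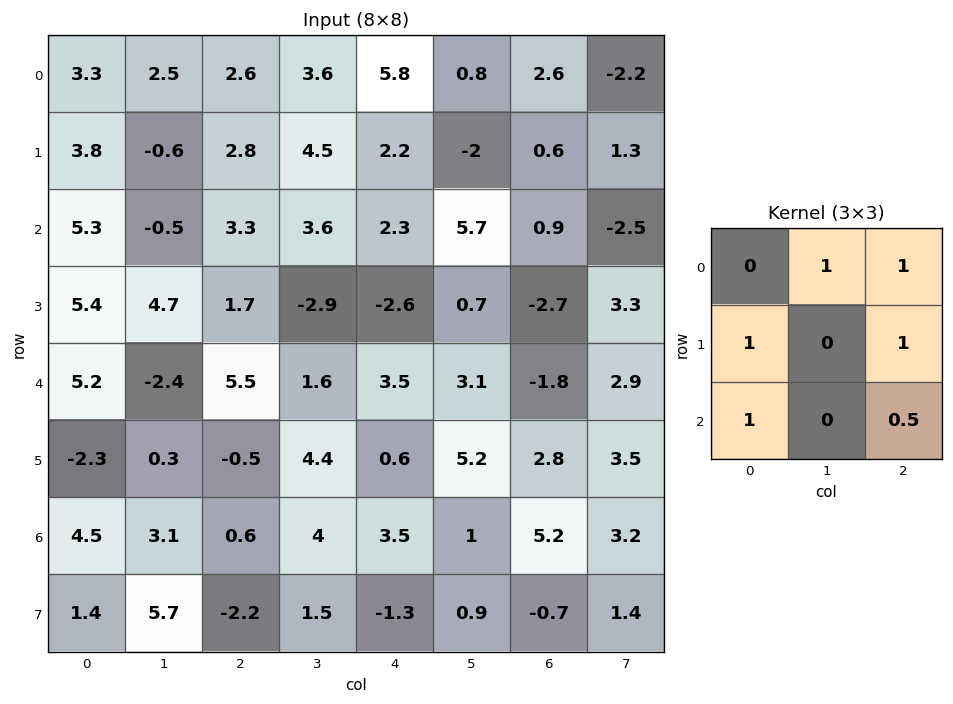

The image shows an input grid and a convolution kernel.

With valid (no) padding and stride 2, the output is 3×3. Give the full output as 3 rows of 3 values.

Output[0,0]: The receptive field on the input at this output position is [3.3 2.5 2.6 / 3.8 -0.6 2.8 / 5.3 -0.5 3.3]. Elementwise product with the kernel and sum: 2.5·1 + 2.6·1 + 3.8·1 + 2.8·1 + 5.3·1 + 3.3·0.5.

18.65 18.85 8.95
17.85 12.25 3.9
5.1 7.55 10.8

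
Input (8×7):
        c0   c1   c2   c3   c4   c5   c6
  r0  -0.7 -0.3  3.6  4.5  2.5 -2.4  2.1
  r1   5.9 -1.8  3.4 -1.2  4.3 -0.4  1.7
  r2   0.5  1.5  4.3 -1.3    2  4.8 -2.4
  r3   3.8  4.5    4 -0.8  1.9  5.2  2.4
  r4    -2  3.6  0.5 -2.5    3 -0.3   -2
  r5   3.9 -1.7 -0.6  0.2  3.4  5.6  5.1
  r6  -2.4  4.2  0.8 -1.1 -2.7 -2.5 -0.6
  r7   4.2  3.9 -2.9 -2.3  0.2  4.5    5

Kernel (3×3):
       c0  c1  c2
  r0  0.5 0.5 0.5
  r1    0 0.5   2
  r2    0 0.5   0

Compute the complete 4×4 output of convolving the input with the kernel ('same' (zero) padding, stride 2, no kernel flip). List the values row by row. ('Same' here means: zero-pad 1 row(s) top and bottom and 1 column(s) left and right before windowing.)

Output[0,0]: The receptive field on the zero-padded input at this output position is [0 0 0 / 0 -0.7 -0.3 / 0 5.9 -1.8]. Elementwise product with the kernel and sum: 0·0.5 + 0·0.5 + 0·0.5 + -0.7·0.5 + -0.3·2 + 5.9·0.5.
Output[0,1]: The receptive field on the zero-padded input at this output position is [0 0 0 / -0.3 3.6 4.5 / -1.8 3.4 -1.2]. Elementwise product with the kernel and sum: 0·0.5 + 0·0.5 + 0·0.5 + 3.6·0.5 + 4.5·2 + 3.4·0.5.

2 12.5 -1.4 1.9
7.2 1.75 12.9 0.65
12.3 -1.2 5.75 5.35
10.4 -4.3 -1.65 7.55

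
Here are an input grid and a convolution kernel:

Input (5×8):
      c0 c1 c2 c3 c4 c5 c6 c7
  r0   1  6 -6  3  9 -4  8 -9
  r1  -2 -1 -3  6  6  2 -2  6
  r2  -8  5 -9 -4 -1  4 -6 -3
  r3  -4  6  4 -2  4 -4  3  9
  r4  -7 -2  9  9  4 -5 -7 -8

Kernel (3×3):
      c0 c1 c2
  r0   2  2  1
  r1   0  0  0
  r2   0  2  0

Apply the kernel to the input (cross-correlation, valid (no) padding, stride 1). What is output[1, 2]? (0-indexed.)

8

The receptive field on the input at this output position is [-3 6 6 / -9 -4 -1 / 4 -2 4]. Elementwise product with the kernel and sum: -3·2 + 6·2 + 6·1 + -2·2.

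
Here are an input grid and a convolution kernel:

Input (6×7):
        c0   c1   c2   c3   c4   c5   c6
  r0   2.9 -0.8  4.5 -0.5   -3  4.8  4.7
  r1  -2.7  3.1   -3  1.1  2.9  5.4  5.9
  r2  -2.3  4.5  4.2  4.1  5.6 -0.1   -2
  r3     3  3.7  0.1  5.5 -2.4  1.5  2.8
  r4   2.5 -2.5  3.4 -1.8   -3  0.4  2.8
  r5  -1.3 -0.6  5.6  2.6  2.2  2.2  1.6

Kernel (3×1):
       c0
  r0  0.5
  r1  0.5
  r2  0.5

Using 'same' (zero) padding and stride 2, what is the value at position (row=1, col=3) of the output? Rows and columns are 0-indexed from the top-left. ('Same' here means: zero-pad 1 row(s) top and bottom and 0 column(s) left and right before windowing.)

3.35

The receptive field on the zero-padded input at this output position is [5.9 / -2 / 2.8]. Elementwise product with the kernel and sum: 5.9·0.5 + -2·0.5 + 2.8·0.5.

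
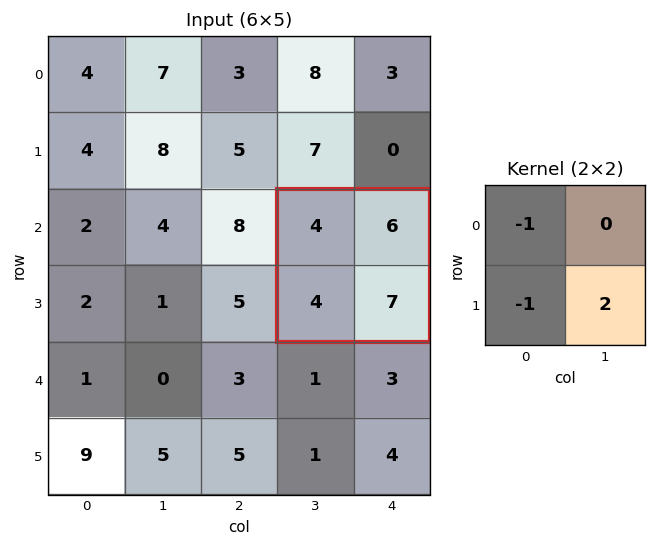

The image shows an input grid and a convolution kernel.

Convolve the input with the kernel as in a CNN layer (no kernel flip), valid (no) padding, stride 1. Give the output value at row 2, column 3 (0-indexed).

6

The receptive field on the input at this output position is [4 6 / 4 7]. Elementwise product with the kernel and sum: 4·-1 + 4·-1 + 7·2.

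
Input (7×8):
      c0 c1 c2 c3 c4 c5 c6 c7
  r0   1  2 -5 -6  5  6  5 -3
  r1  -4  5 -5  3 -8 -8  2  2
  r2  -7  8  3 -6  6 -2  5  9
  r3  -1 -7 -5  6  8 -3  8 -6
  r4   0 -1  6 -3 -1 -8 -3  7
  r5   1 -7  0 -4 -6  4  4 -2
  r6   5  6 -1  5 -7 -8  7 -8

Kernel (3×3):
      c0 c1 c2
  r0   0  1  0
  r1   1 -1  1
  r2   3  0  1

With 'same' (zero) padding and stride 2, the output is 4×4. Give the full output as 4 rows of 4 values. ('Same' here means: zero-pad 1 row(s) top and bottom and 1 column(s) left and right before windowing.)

6 19 -4 -24
4 -21 -7 -11
-9 -40 -10 20
2 12 -2 -19

Output[0,0]: The receptive field on the zero-padded input at this output position is [0 0 0 / 0 1 2 / 0 -4 5]. Elementwise product with the kernel and sum: 0·1 + 0·1 + 1·-1 + 2·1 + 0·3 + 5·1.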